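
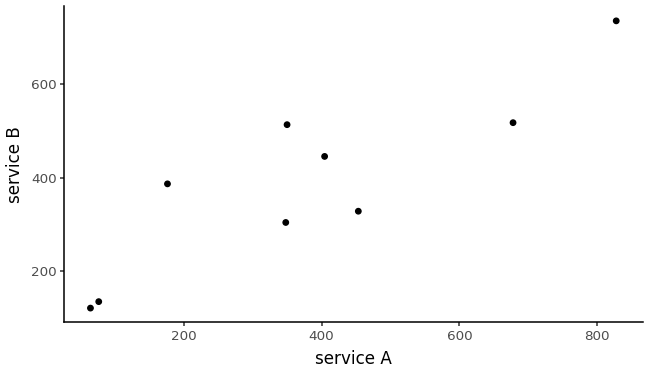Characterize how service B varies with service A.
Points are positively correlated; strong (|r| ≈ 0.9).

positive, strong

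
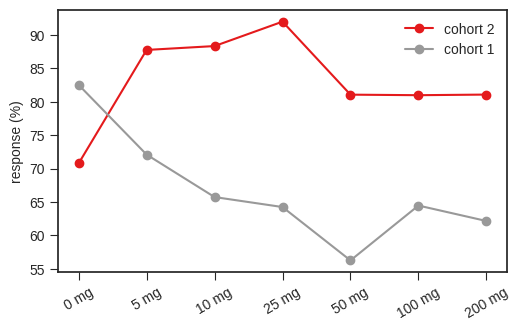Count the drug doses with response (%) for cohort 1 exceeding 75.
1

Above 75: 0 mg.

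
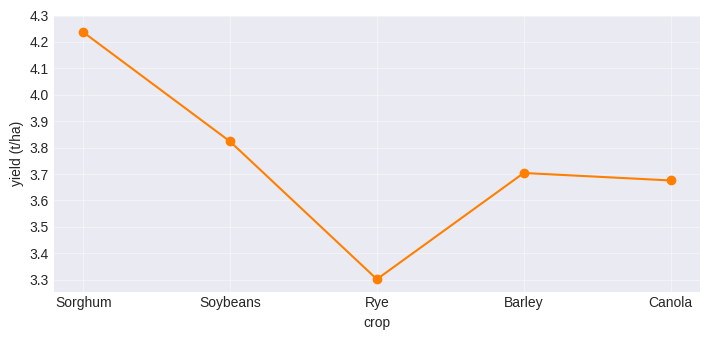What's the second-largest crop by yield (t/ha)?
Top 3: Sorghum ≈ 4.2, Soybeans ≈ 3.8, Barley ≈ 3.7.

Soybeans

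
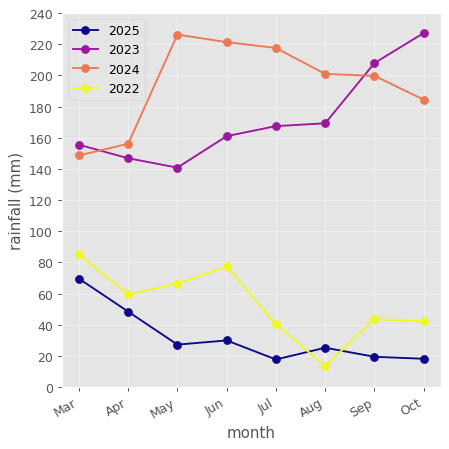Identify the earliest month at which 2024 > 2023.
Apr

Mar: 2024 ≈ 140 vs 2023 ≈ 160 (not yet); Apr: 2024 ≈ 160 vs 2023 ≈ 140 (first crossover).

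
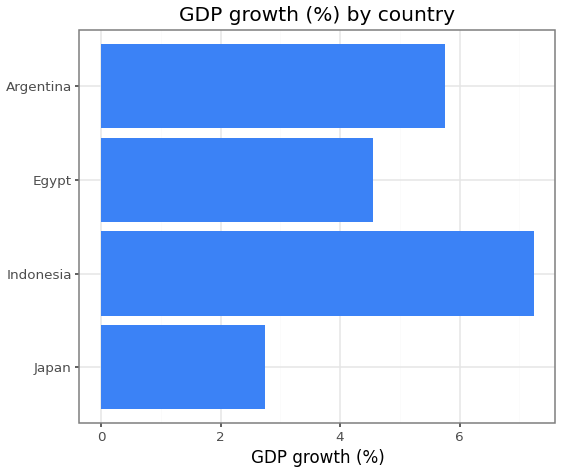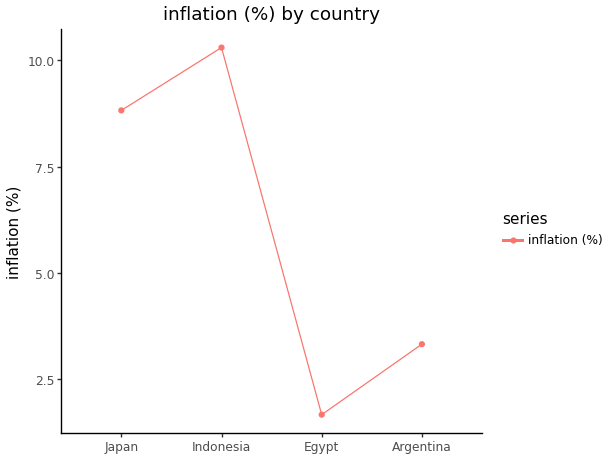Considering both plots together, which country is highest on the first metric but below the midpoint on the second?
Chart 2 median inflation (%) ≈ 6; below-median countries: Egypt, Argentina. Among those, Argentina has the highest GDP growth (%) (≈ 6).

Argentina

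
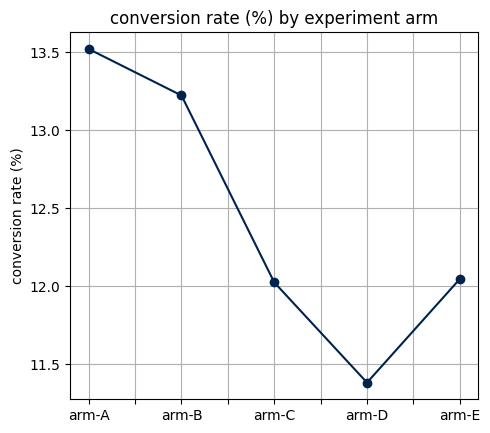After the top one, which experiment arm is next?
arm-B

Top 3: arm-A ≈ 13.6, arm-B ≈ 13.2, arm-E ≈ 12.0.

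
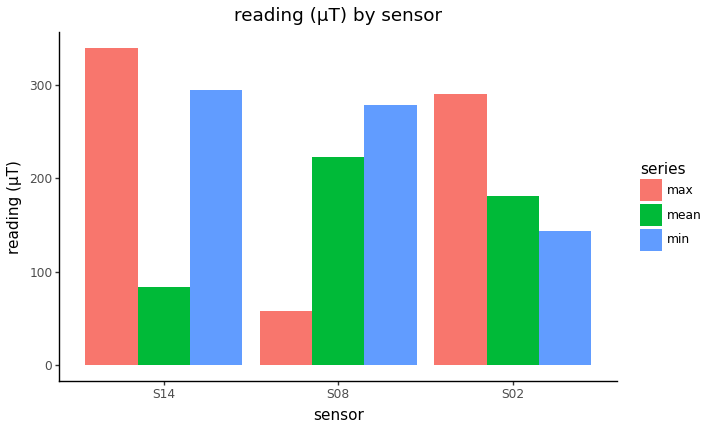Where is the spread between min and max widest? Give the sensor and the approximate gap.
S08, ≈ 250 µT

S08: min ≈ 300, max ≈ 50 → gap ≈ 250. Next-largest (S02) is only ≈ 150.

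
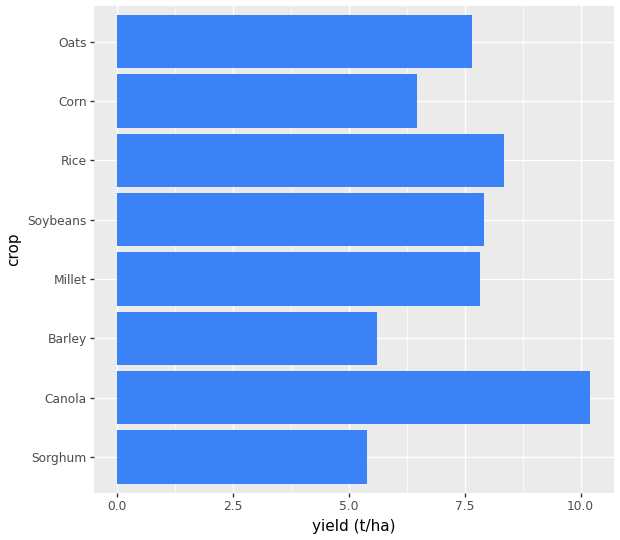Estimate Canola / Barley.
≈ 1.67×

Canola ≈ 10, Barley ≈ 6; 10/6 ≈ 1.67.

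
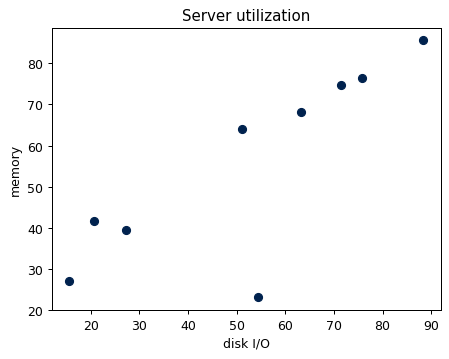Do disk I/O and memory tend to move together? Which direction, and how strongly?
Points are positively correlated; strong (|r| ≈ 0.8).

positive, strong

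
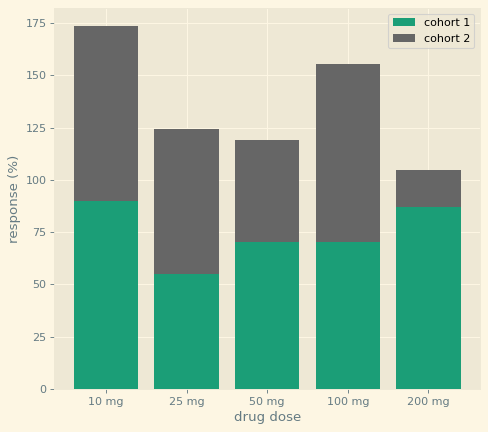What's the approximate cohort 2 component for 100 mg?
cohort 2 top ≈ 160, bottom ≈ 80; segment ≈ 80.

≈ 80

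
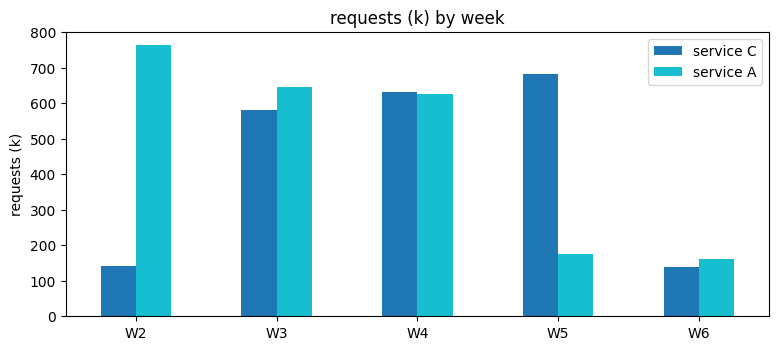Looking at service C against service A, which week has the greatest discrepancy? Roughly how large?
W2: service C ≈ 100, service A ≈ 800 → gap ≈ 700. Next-largest (W5) is only ≈ 500.

W2, ≈ 700 k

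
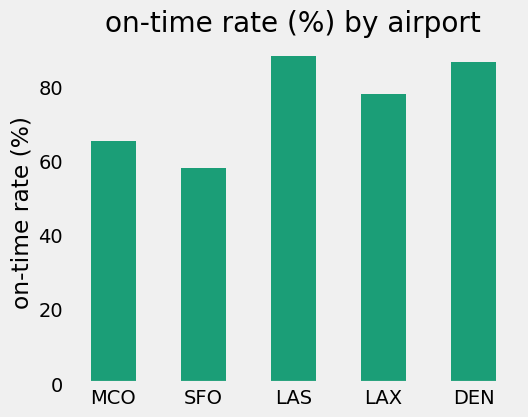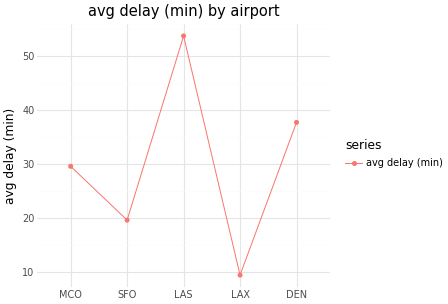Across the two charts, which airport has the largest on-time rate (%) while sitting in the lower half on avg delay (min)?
LAX

Chart 2 median avg delay (min) ≈ 30; below-median airports: SFO, LAX. Among those, LAX has the highest on-time rate (%) (≈ 80).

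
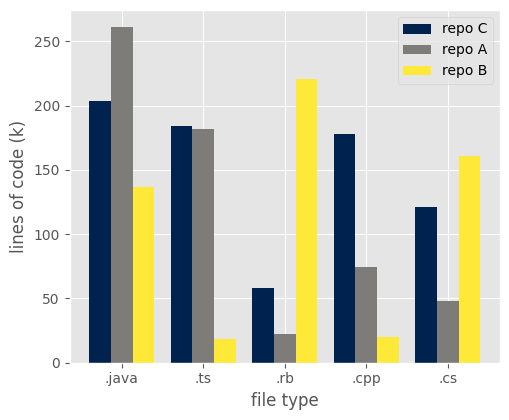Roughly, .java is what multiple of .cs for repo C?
.java ≈ 200, .cs ≈ 125; 200/125 ≈ 1.6.

≈ 1.6×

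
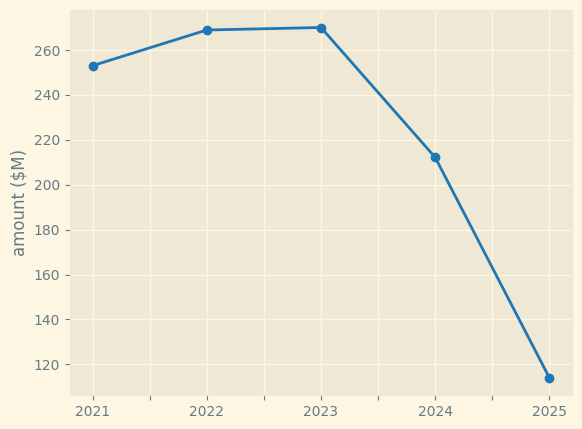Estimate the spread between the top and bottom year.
≈ 160

Max 2023 ≈ 280, min 2025 ≈ 120; range ≈ 160.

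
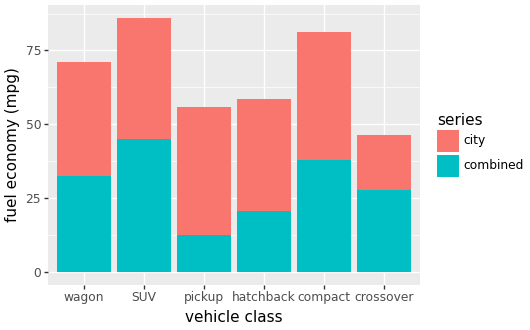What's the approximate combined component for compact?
combined top ≈ 40, bottom ≈ 0; segment ≈ 40.

≈ 40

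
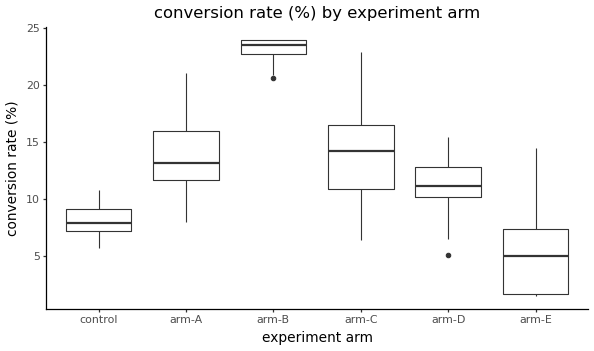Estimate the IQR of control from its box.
≈ 2

Q3 ≈ 10, Q1 ≈ 8; IQR ≈ 2.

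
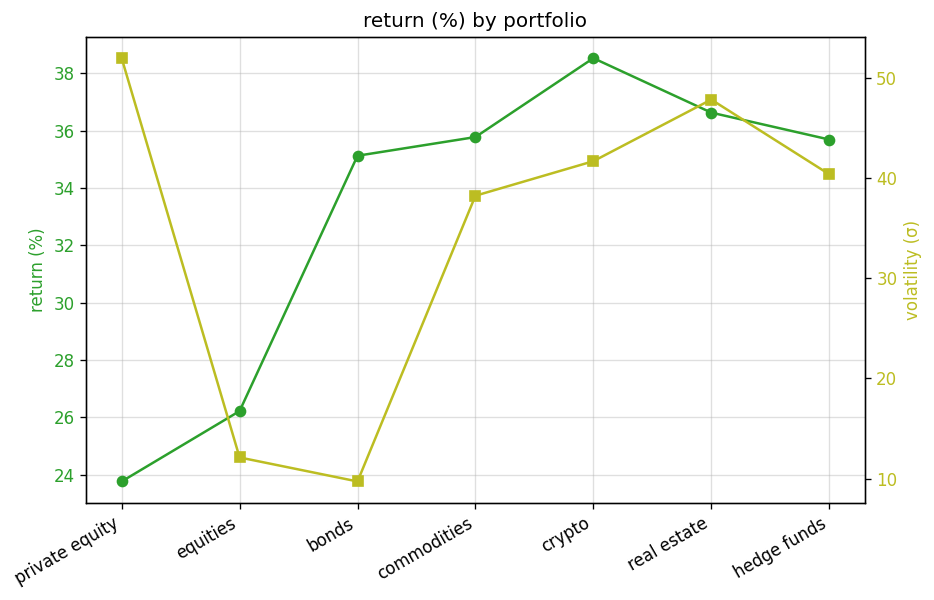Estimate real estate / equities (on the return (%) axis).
≈ 1.38×

real estate ≈ 36, equities ≈ 26; 36/26 ≈ 1.38.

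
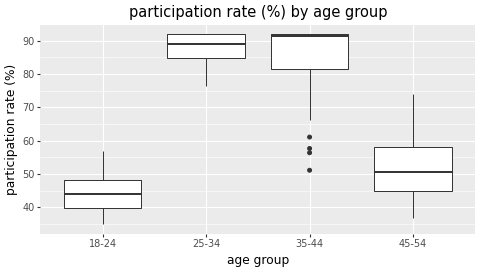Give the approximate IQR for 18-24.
Q3 ≈ 50, Q1 ≈ 40; IQR ≈ 10.

≈ 10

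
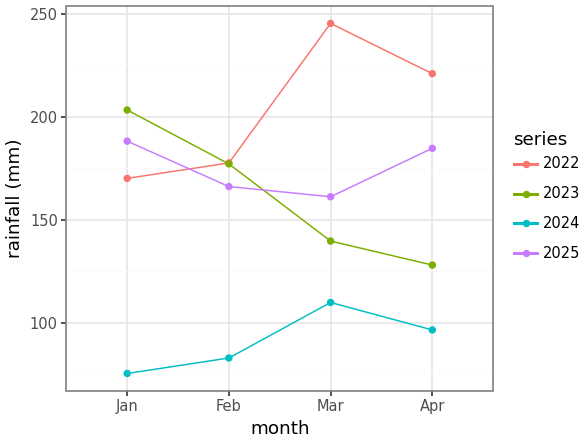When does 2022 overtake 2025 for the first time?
Jan: 2022 ≈ 180 vs 2025 ≈ 180 (not yet); Feb: 2022 ≈ 180 vs 2025 ≈ 160 (first crossover).

Feb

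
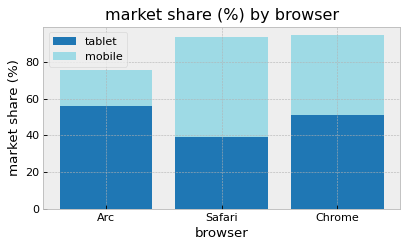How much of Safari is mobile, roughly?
≈ 50

mobile top ≈ 90, bottom ≈ 40; segment ≈ 50.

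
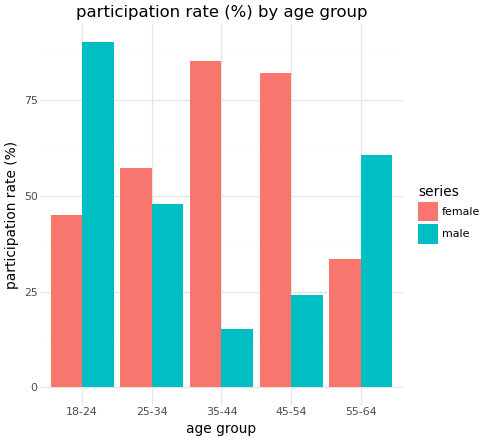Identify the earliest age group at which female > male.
18-24: female ≈ 50 vs male ≈ 90 (not yet); 25-34: female ≈ 60 vs male ≈ 50 (first crossover).

25-34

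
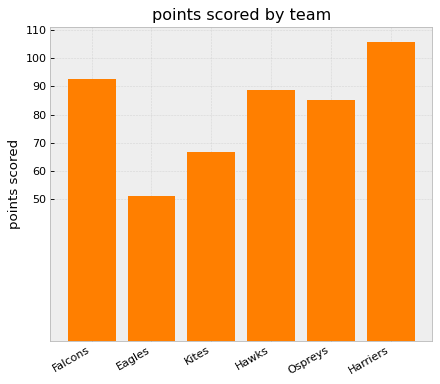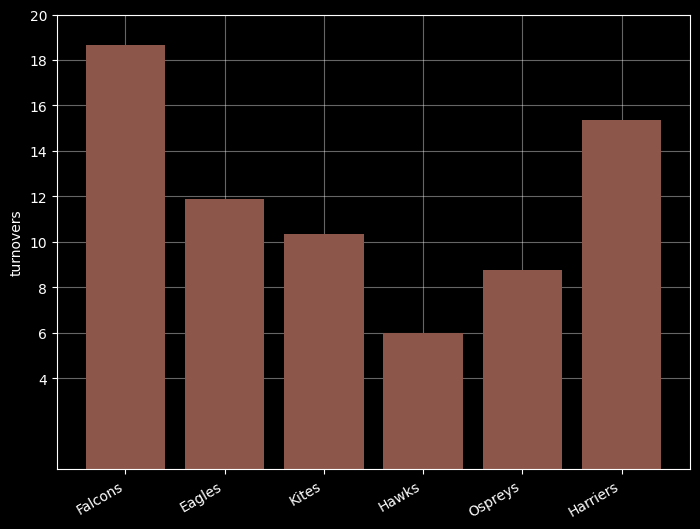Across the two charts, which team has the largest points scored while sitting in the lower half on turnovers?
Chart 2 median turnovers ≈ 12; below-median teams: Kites, Hawks, Ospreys. Among those, Hawks has the highest points scored (≈ 90).

Hawks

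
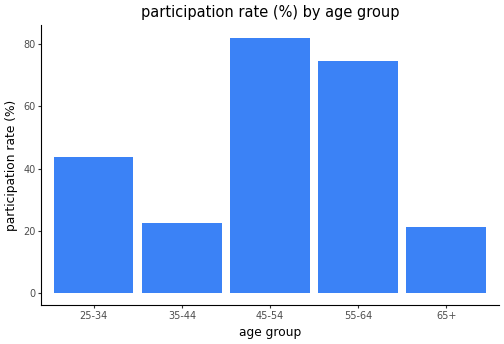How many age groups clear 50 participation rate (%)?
Above 50: 45-54, 55-64.

2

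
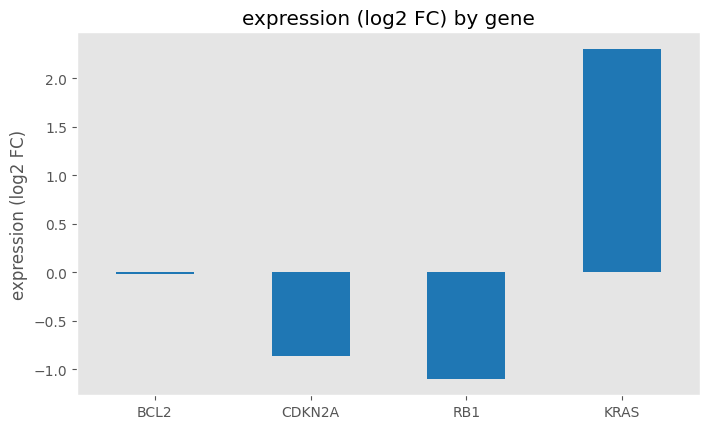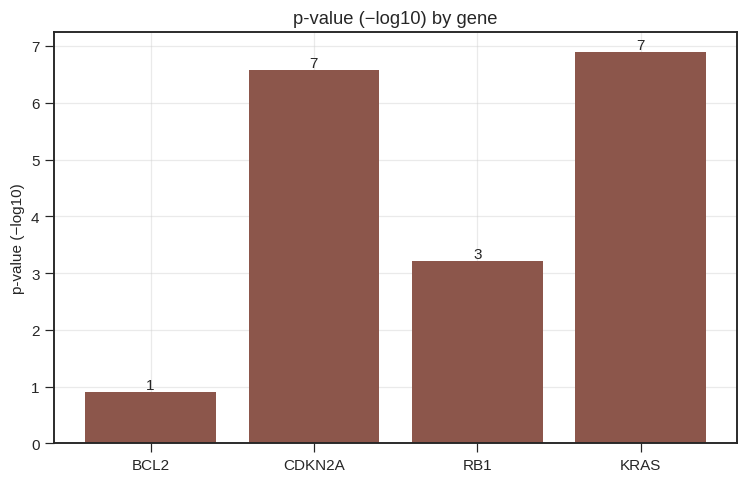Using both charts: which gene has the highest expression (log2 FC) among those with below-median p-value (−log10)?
Chart 2 median p-value (−log10) ≈ 5; below-median genes: BCL2, RB1. Among those, BCL2 has the highest expression (log2 FC) (≈ 0).

BCL2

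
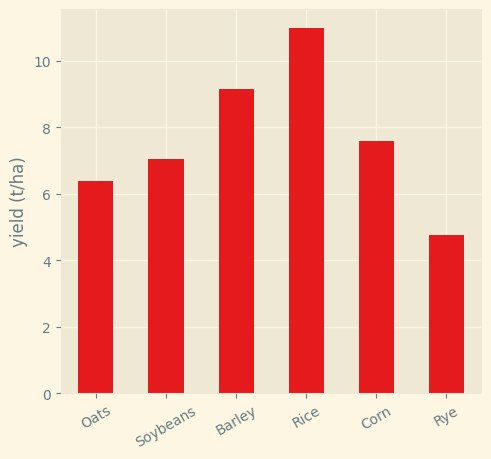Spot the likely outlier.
Rice ≈ 11; the rest sit between ≈ 5 and ≈ 9.

Rice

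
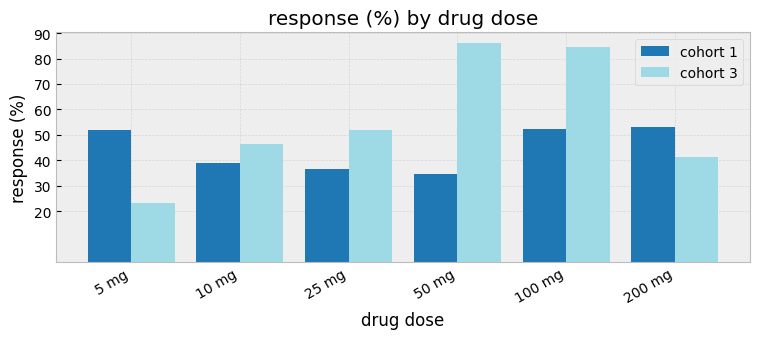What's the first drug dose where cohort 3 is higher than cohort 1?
10 mg

5 mg: cohort 3 ≈ 20 vs cohort 1 ≈ 50 (not yet); 10 mg: cohort 3 ≈ 50 vs cohort 1 ≈ 40 (first crossover).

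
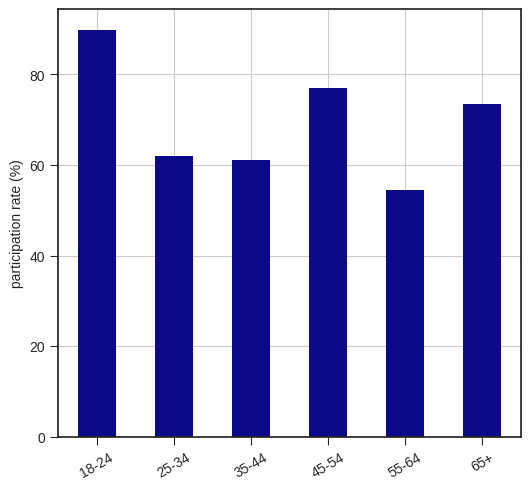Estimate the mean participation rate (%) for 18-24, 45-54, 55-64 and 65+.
(90 + 80 + 50 + 70) / 4 ≈ 72.

≈ 72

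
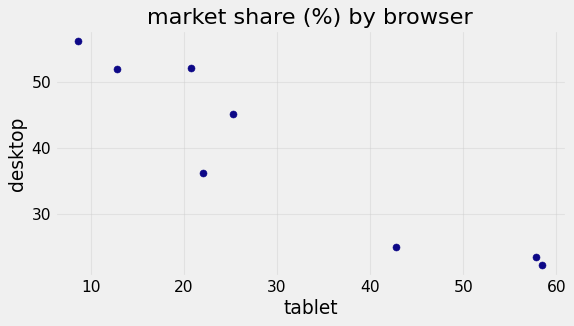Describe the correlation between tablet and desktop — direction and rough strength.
negative, strong

Points are negatively correlated; strong (|r| ≈ 0.9).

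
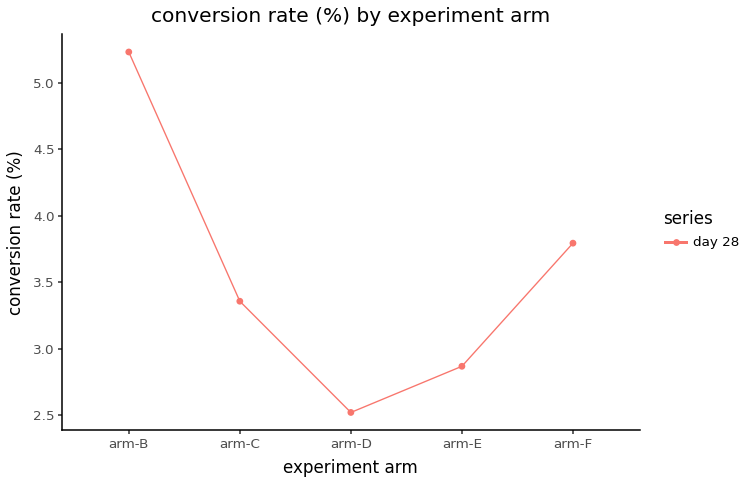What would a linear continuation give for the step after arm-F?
≈ 4.75

Last three: 2.5, 3.0, 4.0 → slope ≈ 0.75/step → next ≈ 4.75.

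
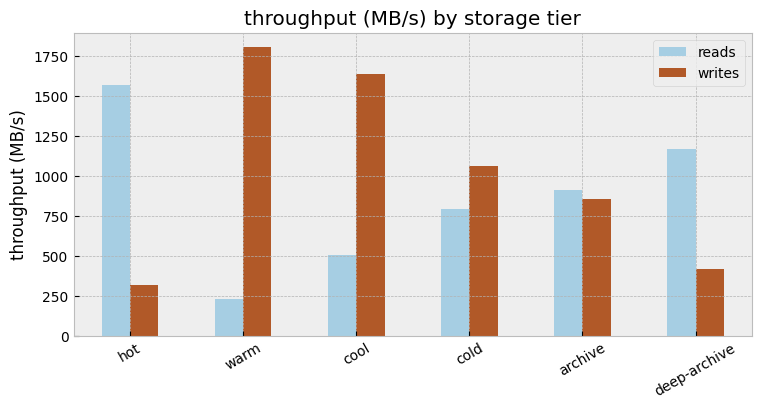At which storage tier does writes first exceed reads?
hot: writes ≈ 400 vs reads ≈ 1600 (not yet); warm: writes ≈ 1800 vs reads ≈ 200 (first crossover).

warm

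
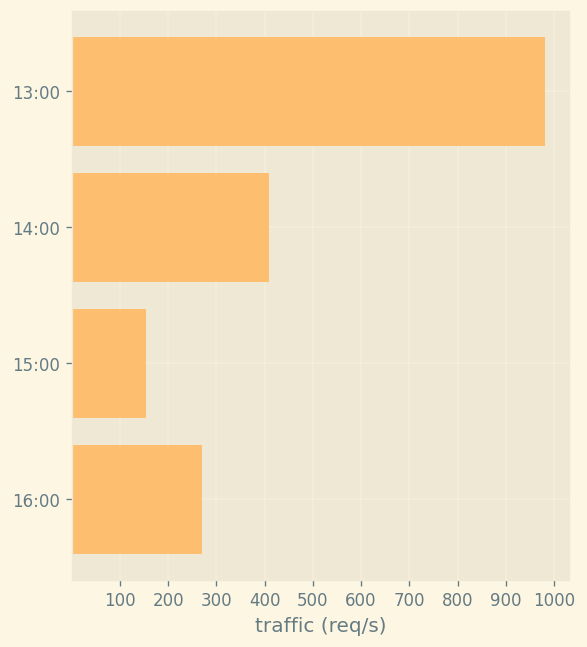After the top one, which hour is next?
14:00

Top 3: 13:00 ≈ 1000, 14:00 ≈ 400, 16:00 ≈ 300.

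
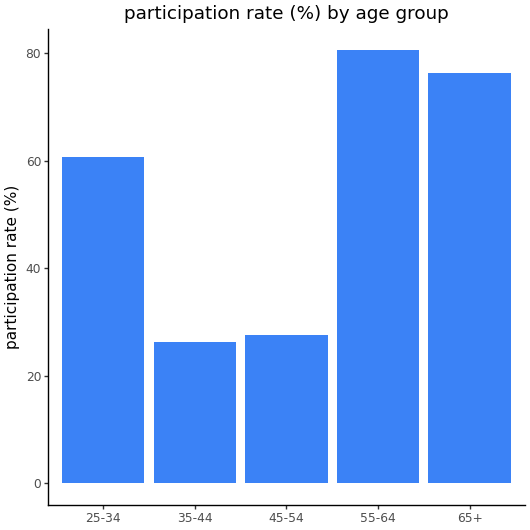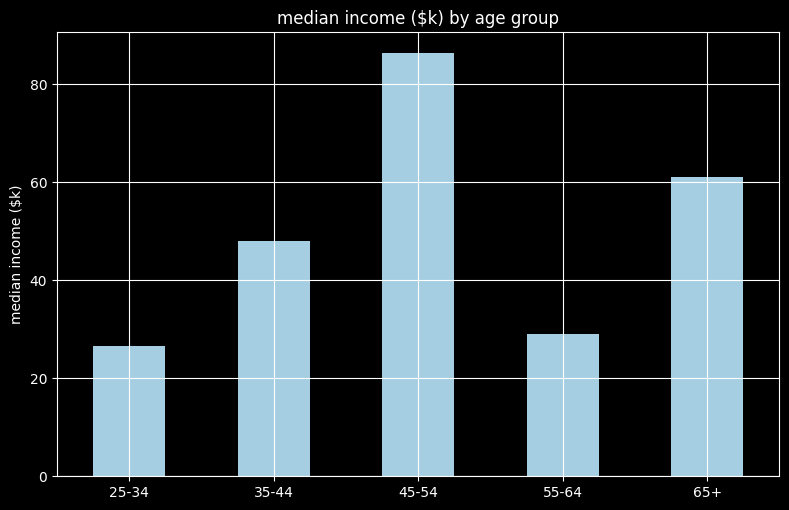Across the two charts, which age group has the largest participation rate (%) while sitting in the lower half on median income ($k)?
Chart 2 median median income ($k) ≈ 50; below-median age groups: 25-34, 55-64. Among those, 55-64 has the highest participation rate (%) (≈ 80).

55-64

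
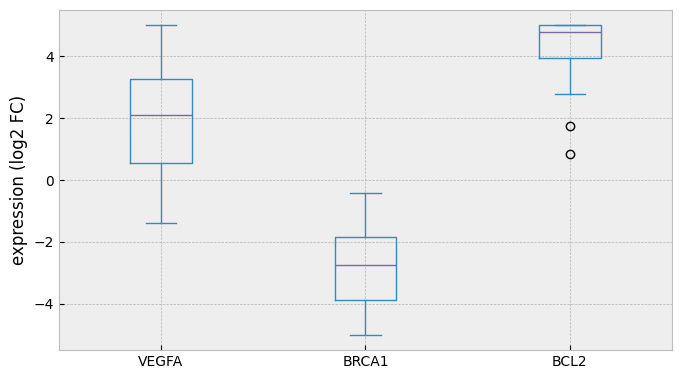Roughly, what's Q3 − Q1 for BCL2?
Q3 ≈ 5, Q1 ≈ 4; IQR ≈ 1.

≈ 1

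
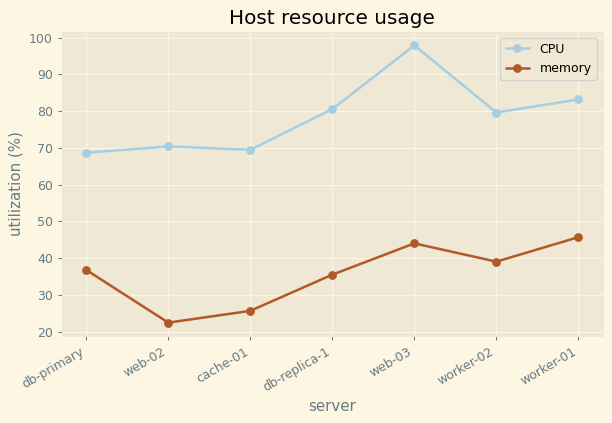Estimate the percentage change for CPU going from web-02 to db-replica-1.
web-02 ≈ 70, db-replica-1 ≈ 80; (80 − 70) / 70 ≈ +14.3%.

≈ +14.3%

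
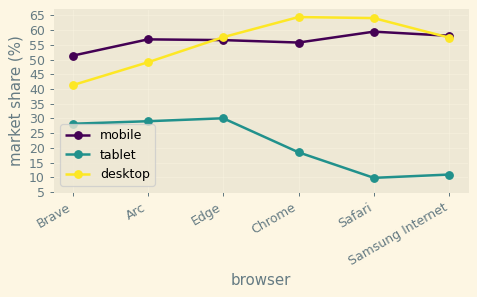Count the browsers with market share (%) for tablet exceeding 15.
Above 15: Brave, Arc, Edge, Chrome.

4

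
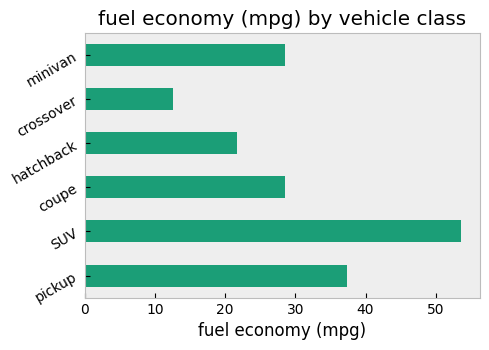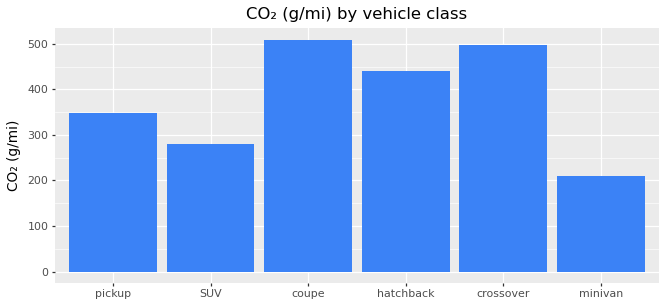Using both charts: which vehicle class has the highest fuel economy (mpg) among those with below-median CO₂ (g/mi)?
Chart 2 median CO₂ (g/mi) ≈ 400; below-median vehicle classes: pickup, SUV, minivan. Among those, SUV has the highest fuel economy (mpg) (≈ 55).

SUV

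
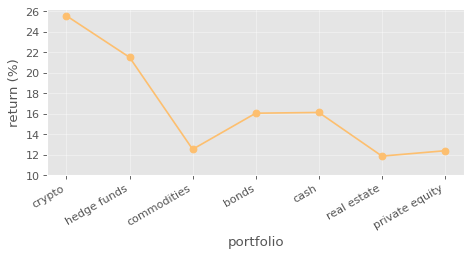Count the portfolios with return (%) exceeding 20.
2

Above 20: crypto, hedge funds.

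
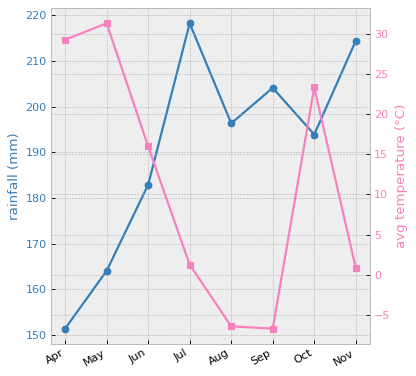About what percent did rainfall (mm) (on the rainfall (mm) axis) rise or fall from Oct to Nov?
≈ +10.5%

Oct ≈ 190, Nov ≈ 210; (210 − 190) / 190 ≈ +10.5%.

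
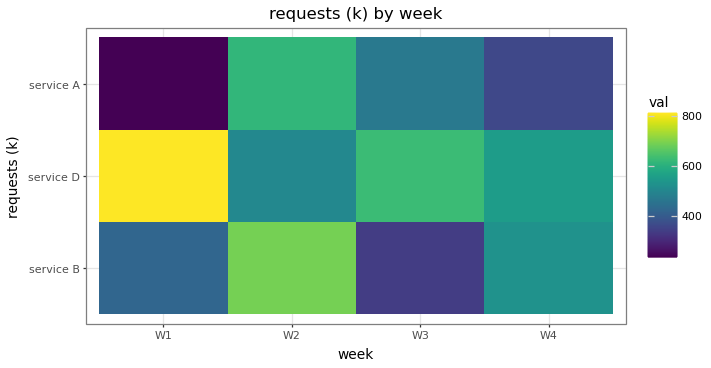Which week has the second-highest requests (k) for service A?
Top 3 for service A: W2 ≈ 600, W3 ≈ 450, W4 ≈ 350.

W3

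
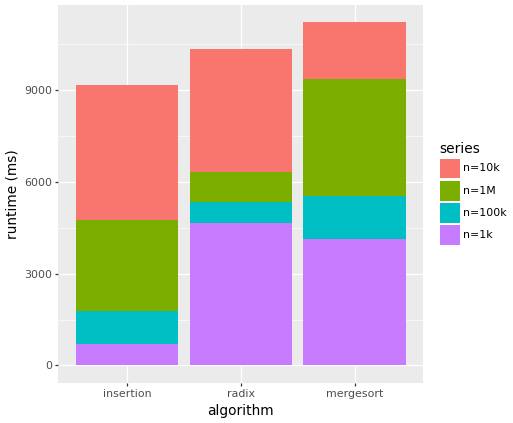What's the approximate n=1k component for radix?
≈ 5000

n=1k top ≈ 5000, bottom ≈ 0; segment ≈ 5000.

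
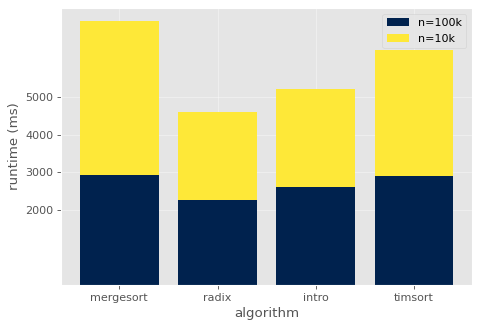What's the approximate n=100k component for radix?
≈ 2000

n=100k top ≈ 2000, bottom ≈ 0; segment ≈ 2000.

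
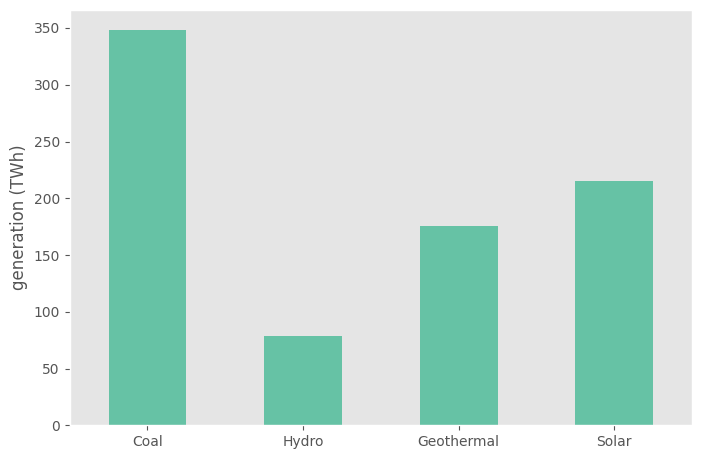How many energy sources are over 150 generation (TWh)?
3

Above 150: Coal, Geothermal, Solar.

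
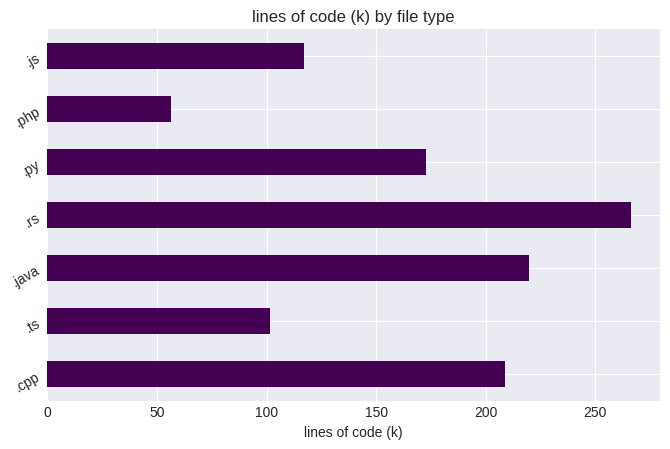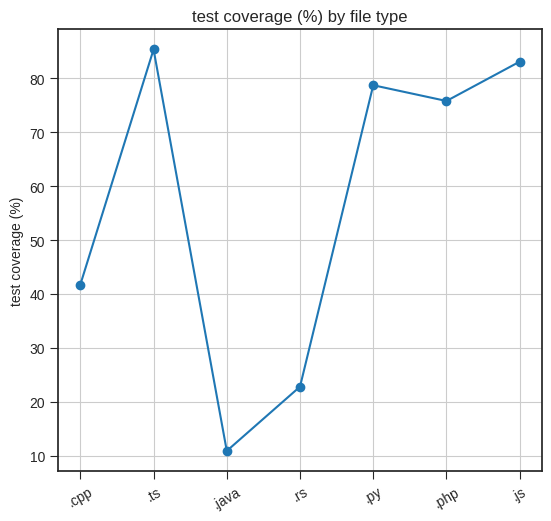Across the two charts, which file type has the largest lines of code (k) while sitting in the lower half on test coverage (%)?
.rs

Chart 2 median test coverage (%) ≈ 80; below-median file types: .cpp, .java, .rs. Among those, .rs has the highest lines of code (k) (≈ 275).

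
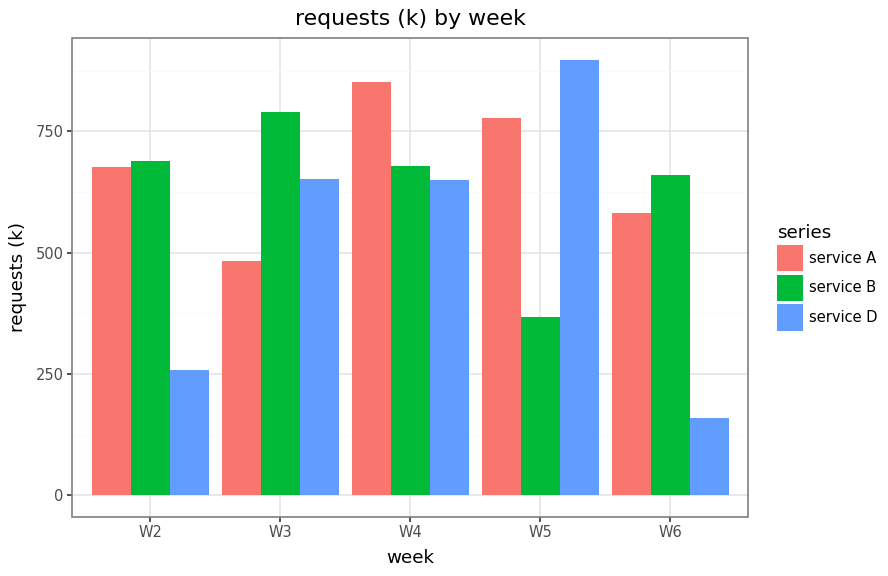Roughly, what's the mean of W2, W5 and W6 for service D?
(300 + 900 + 200) / 3 ≈ 467.

≈ 467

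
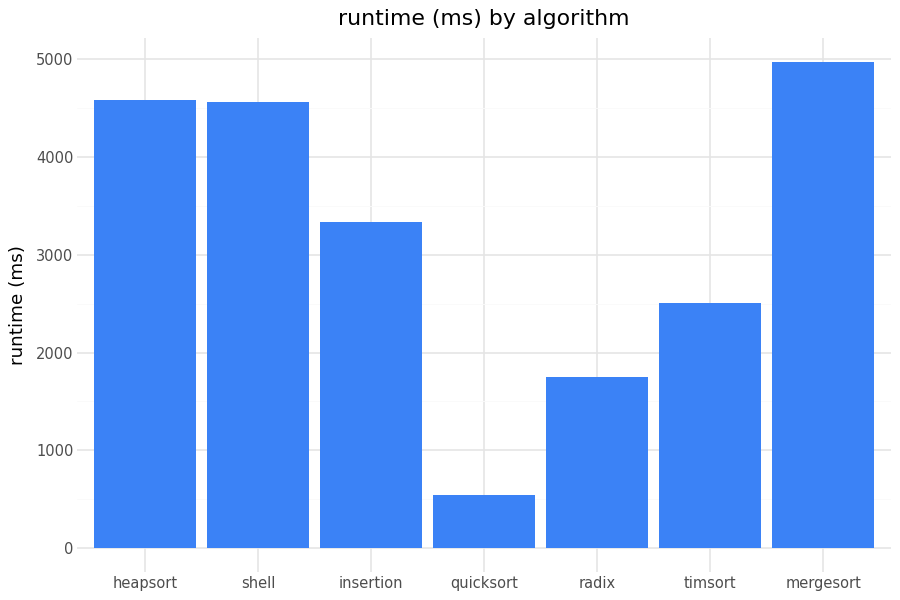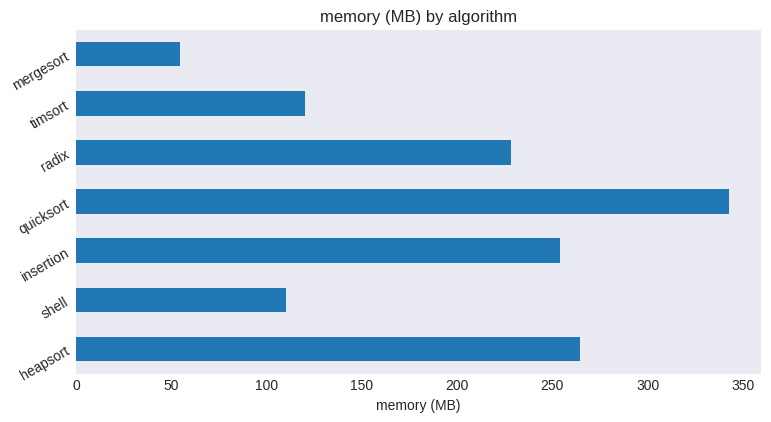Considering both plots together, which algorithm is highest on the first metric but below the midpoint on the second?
Chart 2 median memory (MB) ≈ 250; below-median algorithms: shell, timsort, mergesort. Among those, mergesort has the highest runtime (ms) (≈ 5000).

mergesort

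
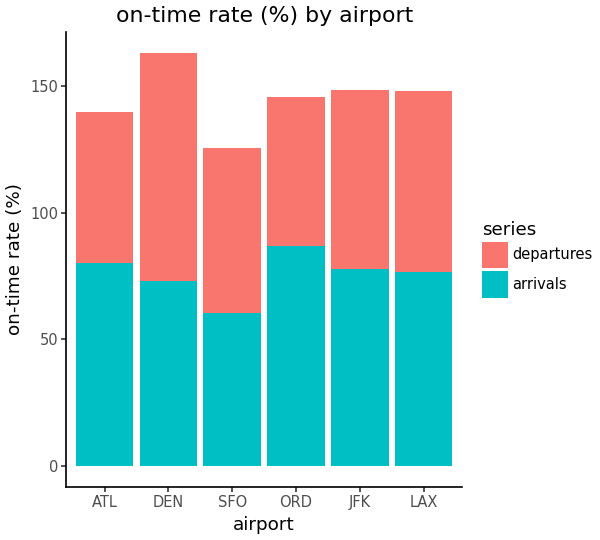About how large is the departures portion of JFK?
departures top ≈ 140, bottom ≈ 80; segment ≈ 60.

≈ 60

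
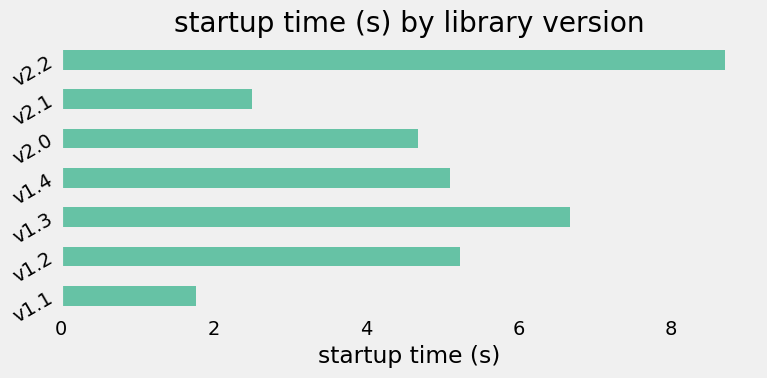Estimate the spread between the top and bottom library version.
Max v2.2 ≈ 9, min v1.1 ≈ 2; range ≈ 7.

≈ 7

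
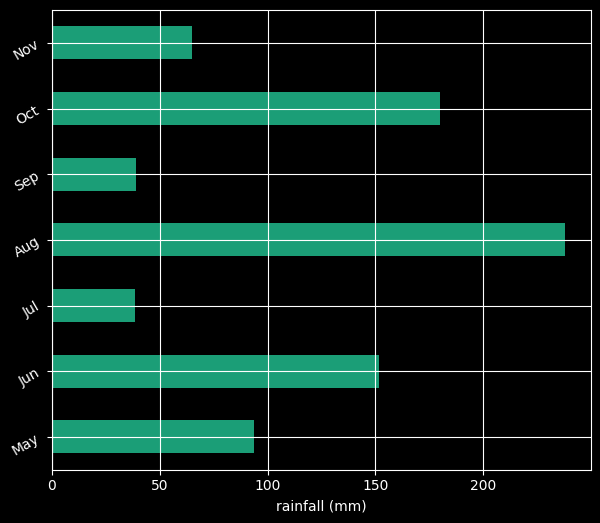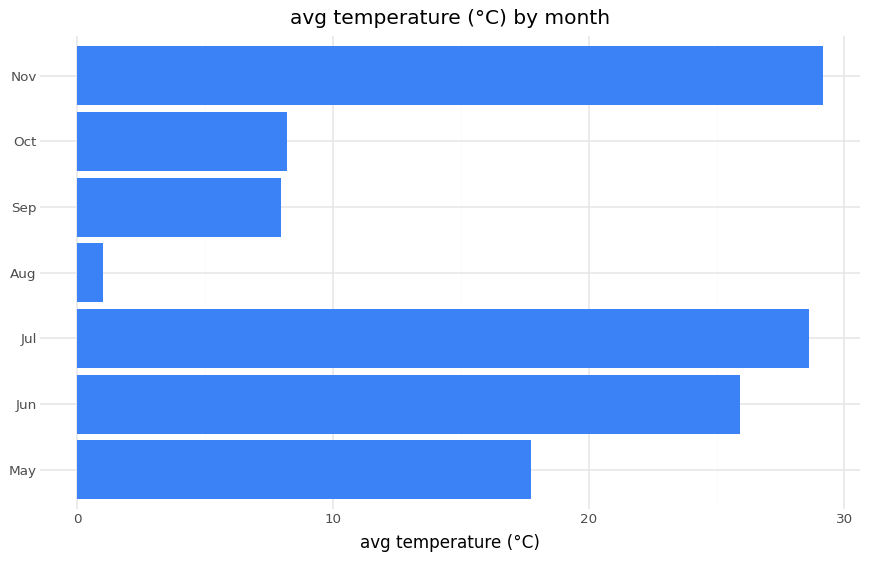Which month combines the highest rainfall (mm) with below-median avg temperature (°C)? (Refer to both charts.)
Aug

Chart 2 median avg temperature (°C) ≈ 20; below-median months: Aug, Sep, Oct. Among those, Aug has the highest rainfall (mm) (≈ 250).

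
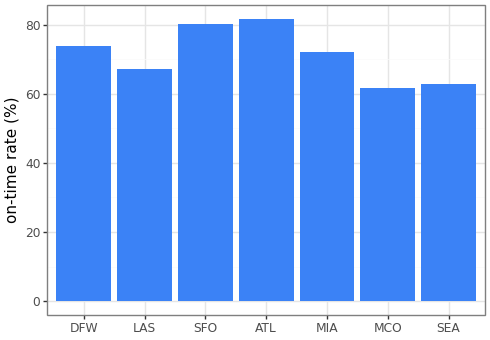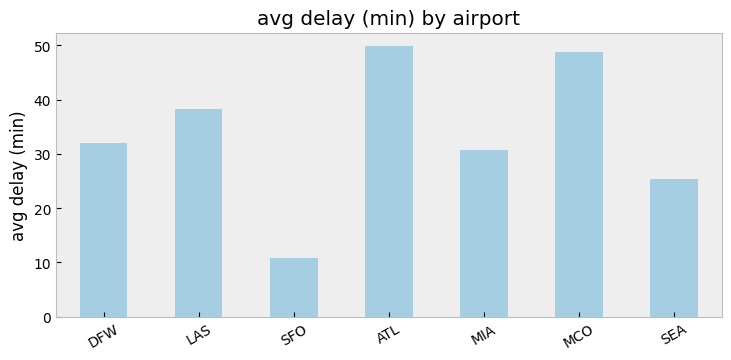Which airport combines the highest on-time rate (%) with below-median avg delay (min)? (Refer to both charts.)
Chart 2 median avg delay (min) ≈ 30; below-median airports: SFO, MIA, SEA. Among those, SFO has the highest on-time rate (%) (≈ 80).

SFO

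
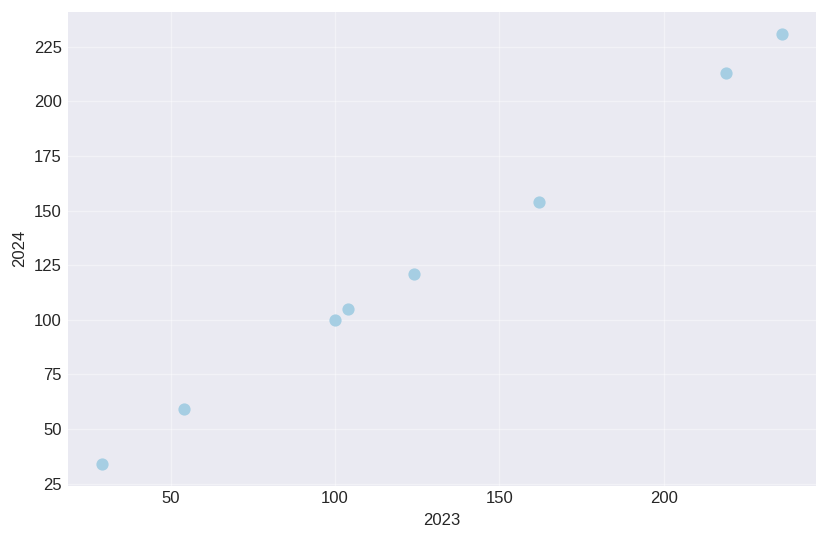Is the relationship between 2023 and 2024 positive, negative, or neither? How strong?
positive, strong

Points are positively correlated; strong (|r| ≈ 1.0).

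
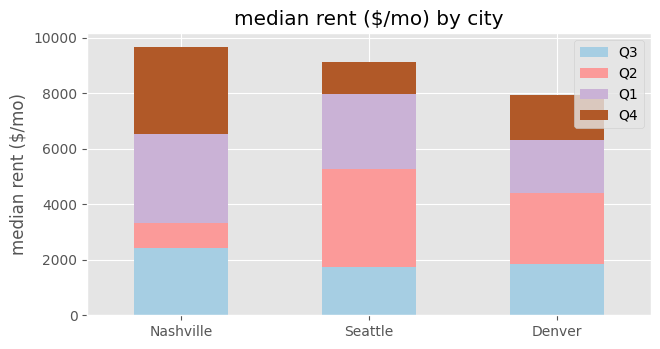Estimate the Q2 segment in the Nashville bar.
Q2 top ≈ 3000, bottom ≈ 2000; segment ≈ 1000.

≈ 1000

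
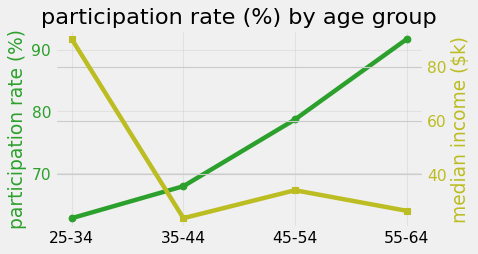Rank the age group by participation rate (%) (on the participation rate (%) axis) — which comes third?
Top 4 (on the participation rate (%) axis): 55-64 ≈ 90, 45-54 ≈ 80, 35-44 ≈ 70, 25-34 ≈ 65.

35-44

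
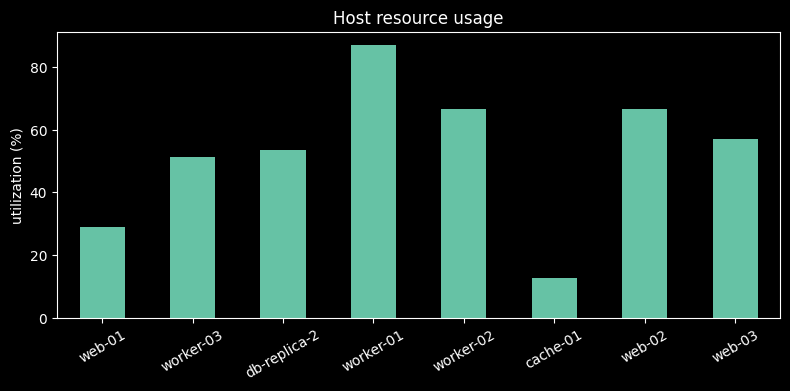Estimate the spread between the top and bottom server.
≈ 80

Max worker-01 ≈ 90, min cache-01 ≈ 10; range ≈ 80.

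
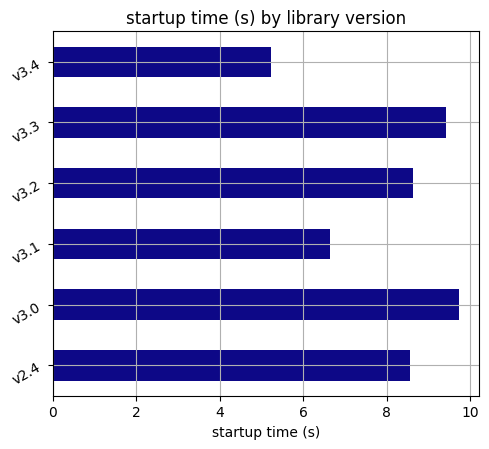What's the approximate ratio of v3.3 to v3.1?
v3.3 ≈ 9, v3.1 ≈ 7; 9/7 ≈ 1.29.

≈ 1.29×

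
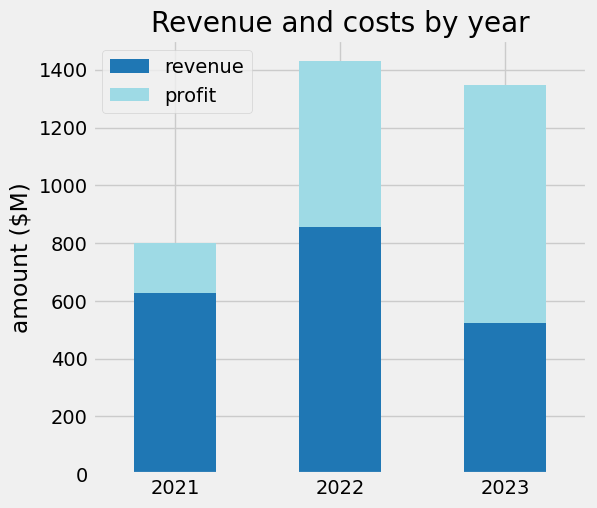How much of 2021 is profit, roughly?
≈ 200

profit top ≈ 800, bottom ≈ 600; segment ≈ 200.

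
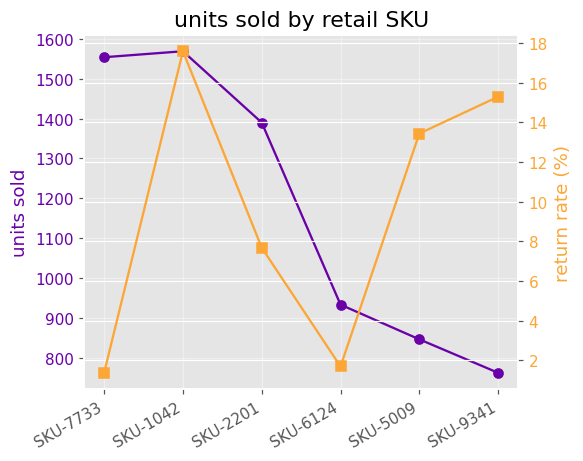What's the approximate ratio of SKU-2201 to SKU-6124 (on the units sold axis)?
SKU-2201 ≈ 1400, SKU-6124 ≈ 900; 1400/900 ≈ 1.56.

≈ 1.56×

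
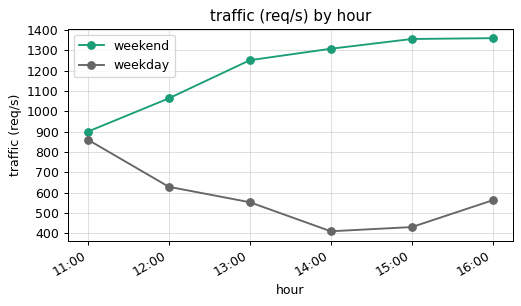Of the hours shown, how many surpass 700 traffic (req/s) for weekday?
1

Above 700: 11:00.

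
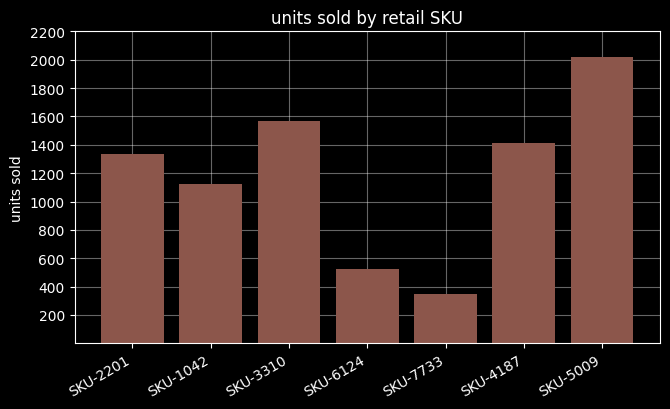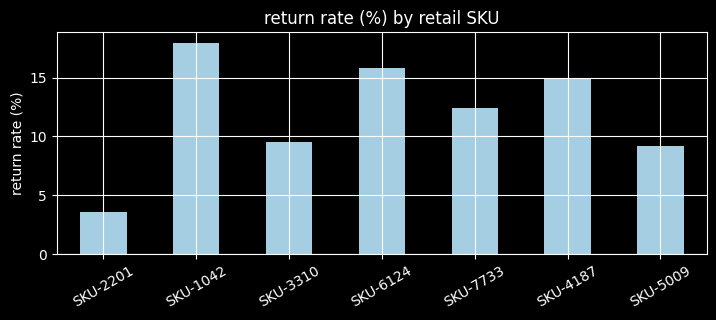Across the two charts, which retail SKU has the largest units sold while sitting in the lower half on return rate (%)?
Chart 2 median return rate (%) ≈ 12; below-median retail SKUs: SKU-2201, SKU-3310, SKU-5009. Among those, SKU-5009 has the highest units sold (≈ 2000).

SKU-5009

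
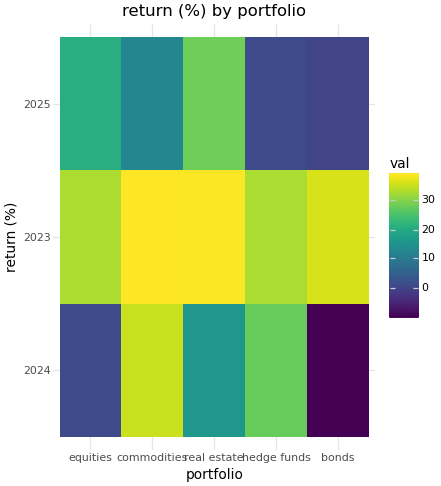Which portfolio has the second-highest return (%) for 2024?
Top 3 for 2024: commodities ≈ 35, hedge funds ≈ 30, real estate ≈ 15.

hedge funds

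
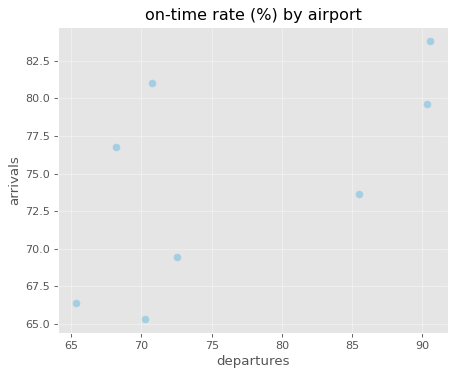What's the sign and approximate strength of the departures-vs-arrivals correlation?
positive, moderate

Points are positively correlated; moderate (|r| ≈ 0.6).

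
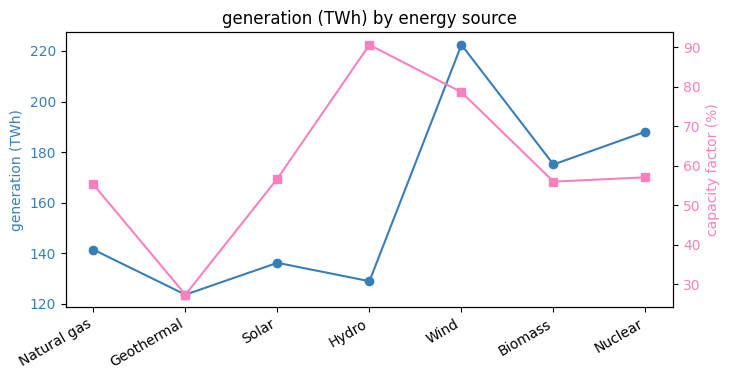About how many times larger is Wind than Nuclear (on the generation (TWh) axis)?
Wind ≈ 220, Nuclear ≈ 190; 220/190 ≈ 1.16.

≈ 1.16×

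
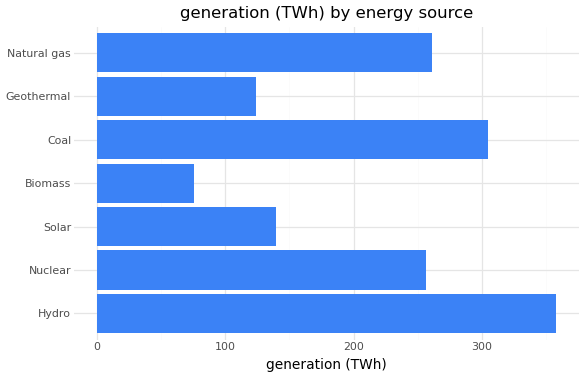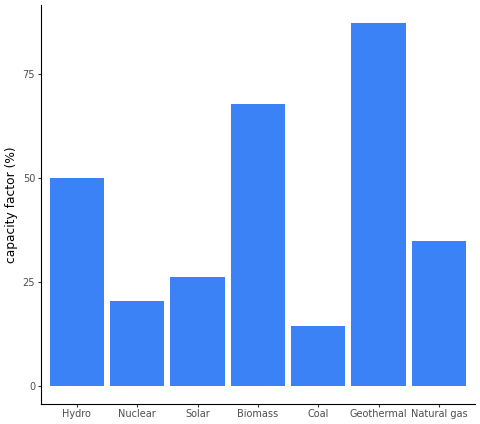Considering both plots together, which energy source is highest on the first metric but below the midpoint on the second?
Coal

Chart 2 median capacity factor (%) ≈ 30; below-median energy sources: Nuclear, Solar, Coal. Among those, Coal has the highest generation (TWh) (≈ 300).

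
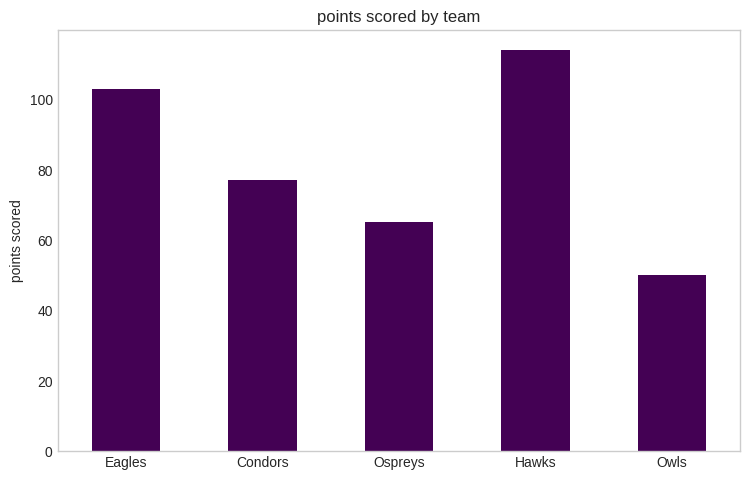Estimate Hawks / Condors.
Hawks ≈ 110, Condors ≈ 80; 110/80 ≈ 1.38.

≈ 1.38×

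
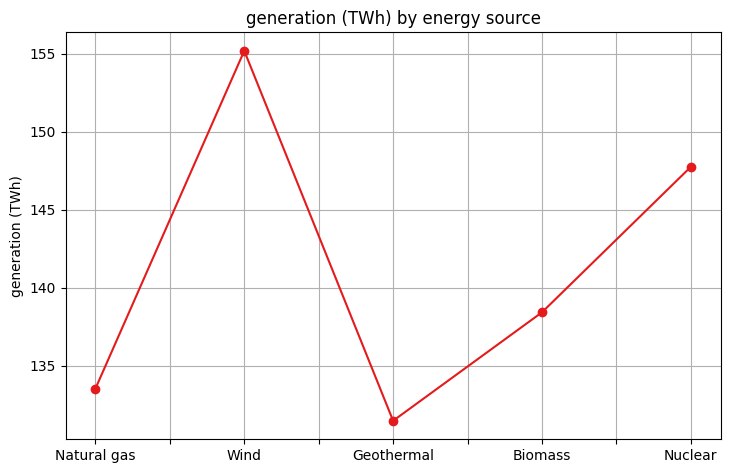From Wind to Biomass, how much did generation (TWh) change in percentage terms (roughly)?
≈ -11.5%

Wind ≈ 156, Biomass ≈ 138; (138 − 156) / 156 ≈ -11.5%.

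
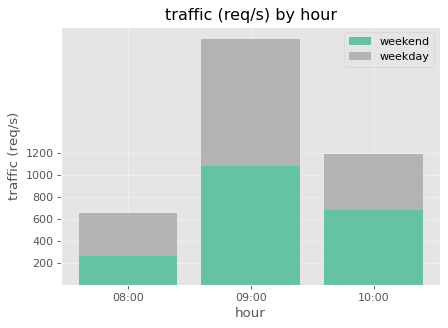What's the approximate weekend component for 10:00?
weekend top ≈ 600, bottom ≈ 0; segment ≈ 600.

≈ 600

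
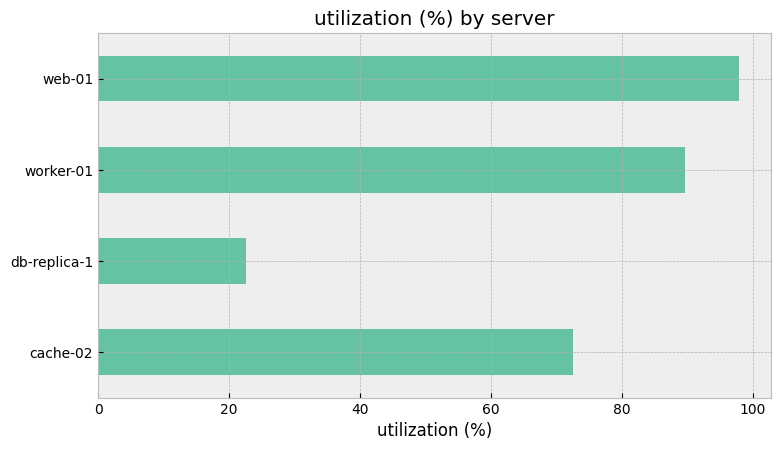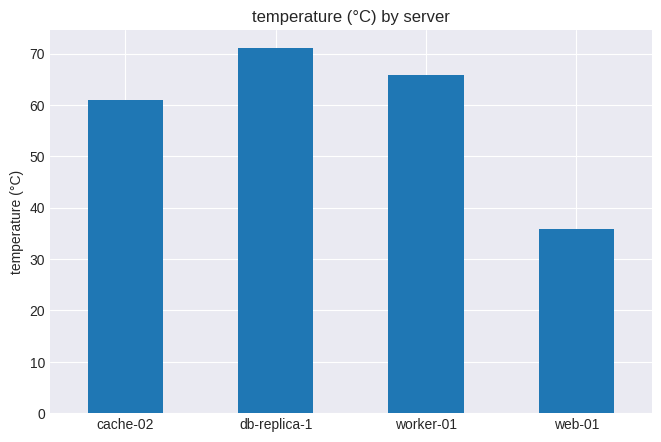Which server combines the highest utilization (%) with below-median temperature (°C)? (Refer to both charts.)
Chart 2 median temperature (°C) ≈ 60; below-median servers: cache-02, web-01. Among those, web-01 has the highest utilization (%) (≈ 100).

web-01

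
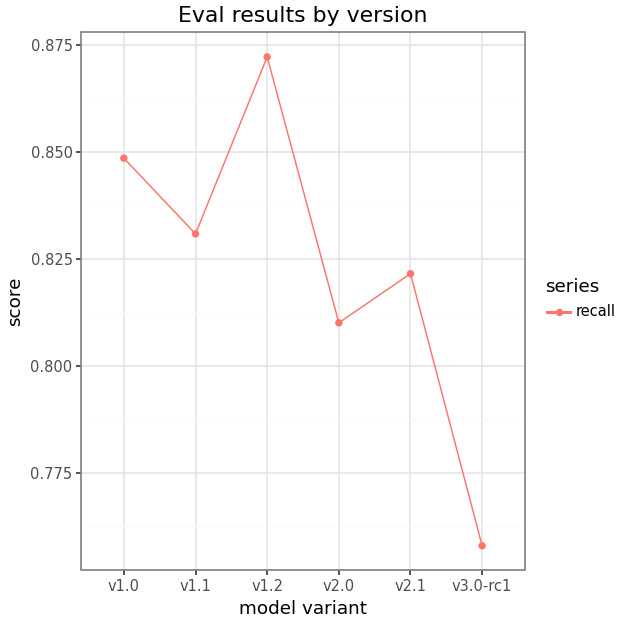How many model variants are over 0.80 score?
5

Above 0.80: v1.0, v1.1, v1.2, v2.0, v2.1.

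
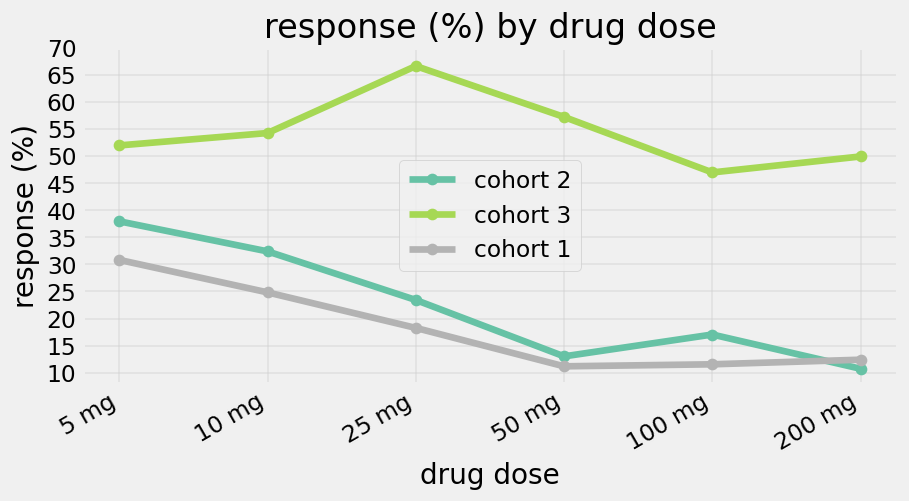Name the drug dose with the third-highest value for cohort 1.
25 mg

Top 4 for cohort 1: 5 mg ≈ 30, 10 mg ≈ 25, 25 mg ≈ 20, 200 mg ≈ 10.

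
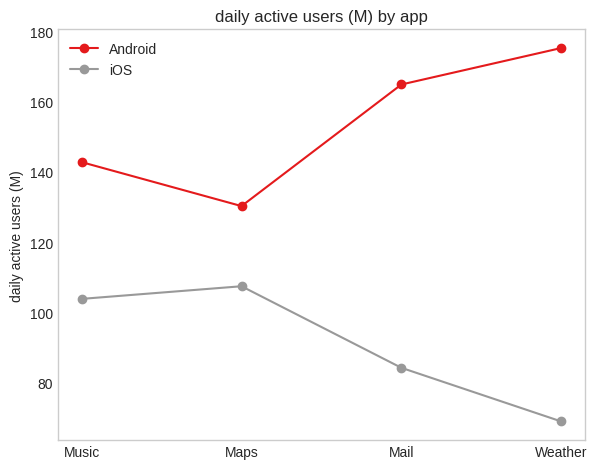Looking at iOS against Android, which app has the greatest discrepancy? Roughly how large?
Weather, ≈ 110 M

Weather: iOS ≈ 70, Android ≈ 180 → gap ≈ 110. Next-largest (Mail) is only ≈ 80.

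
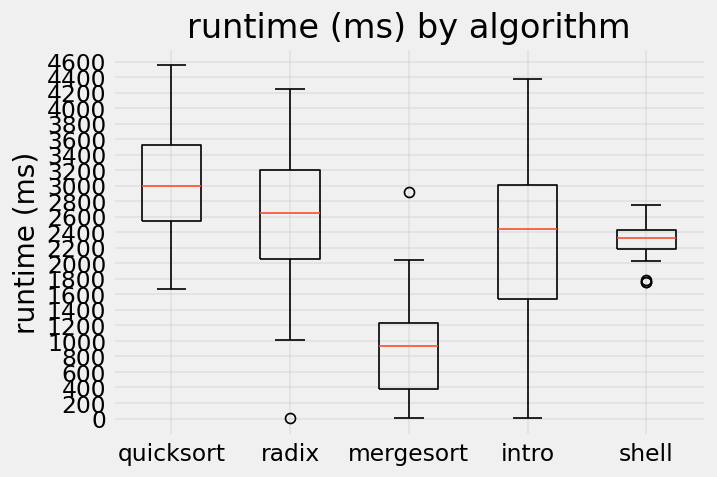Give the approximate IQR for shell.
≈ 200

Q3 ≈ 2400, Q1 ≈ 2200; IQR ≈ 200.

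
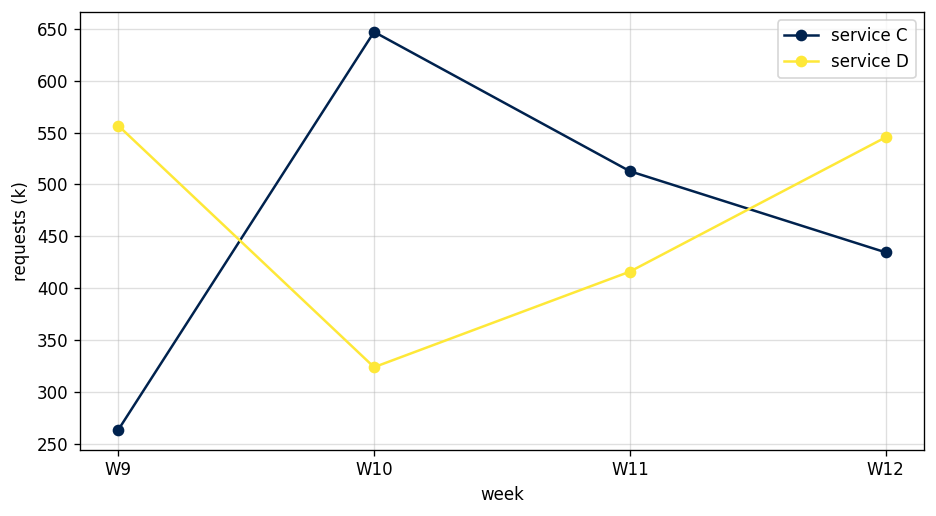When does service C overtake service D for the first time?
W9: service C ≈ 250 vs service D ≈ 550 (not yet); W10: service C ≈ 650 vs service D ≈ 300 (first crossover).

W10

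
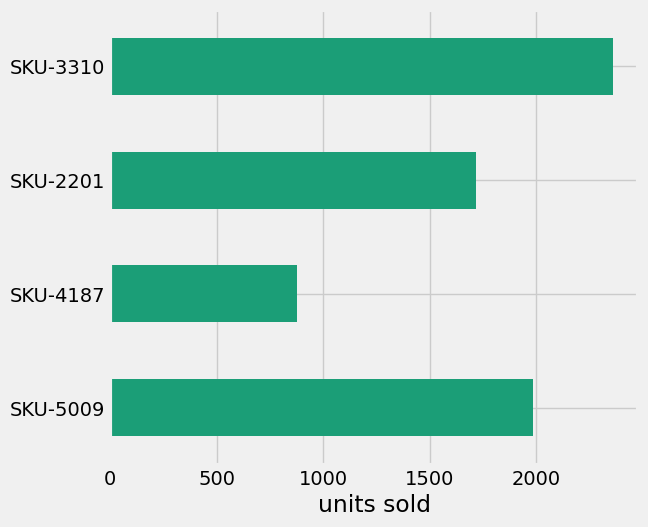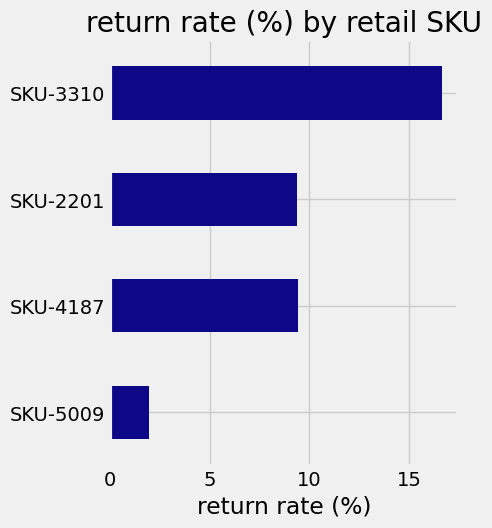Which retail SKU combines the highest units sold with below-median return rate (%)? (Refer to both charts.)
SKU-5009

Chart 2 median return rate (%) ≈ 10; below-median retail SKUs: SKU-5009, SKU-2201. Among those, SKU-5009 has the highest units sold (≈ 2000).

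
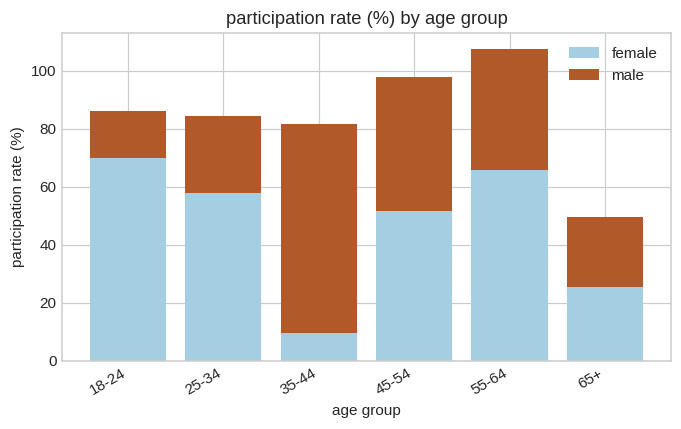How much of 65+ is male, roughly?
≈ 20

male top ≈ 50, bottom ≈ 30; segment ≈ 20.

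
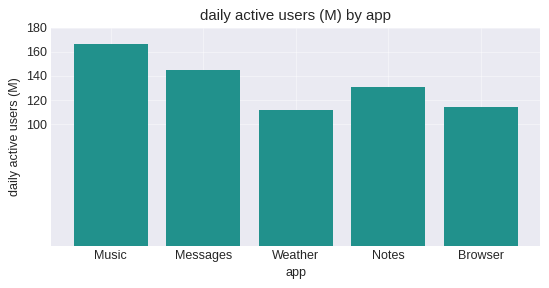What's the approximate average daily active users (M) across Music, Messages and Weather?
(160 + 140 + 120) / 3 ≈ 140.

≈ 140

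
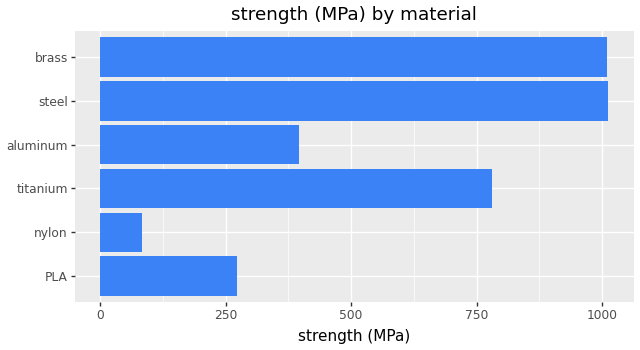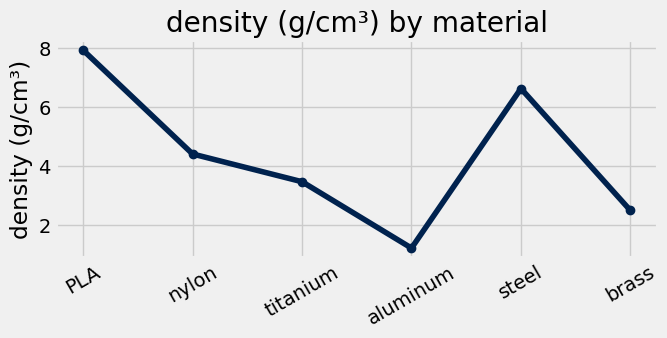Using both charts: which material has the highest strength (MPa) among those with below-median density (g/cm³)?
brass

Chart 2 median density (g/cm³) ≈ 4; below-median materials: titanium, aluminum, brass. Among those, brass has the highest strength (MPa) (≈ 1000).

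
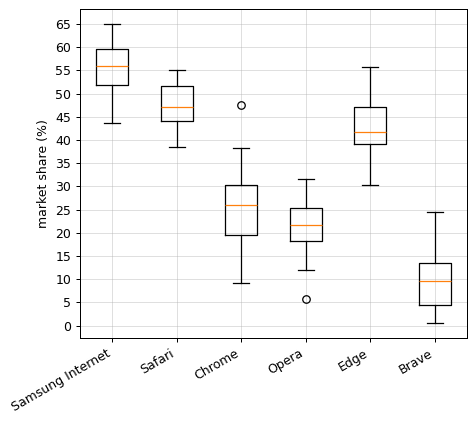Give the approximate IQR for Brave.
≈ 10

Q3 ≈ 15, Q1 ≈ 5; IQR ≈ 10.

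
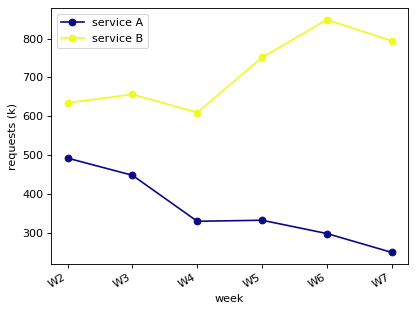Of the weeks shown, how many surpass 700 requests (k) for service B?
Above 700: W5, W6, W7.

3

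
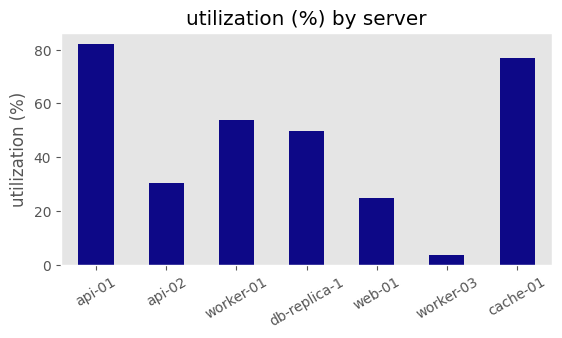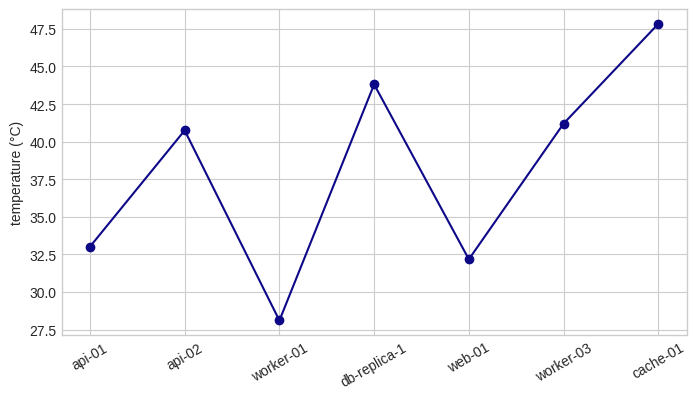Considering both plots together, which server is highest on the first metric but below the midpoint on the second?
api-01

Chart 2 median temperature (°C) ≈ 40; below-median servers: api-01, worker-01, web-01. Among those, api-01 has the highest utilization (%) (≈ 80).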